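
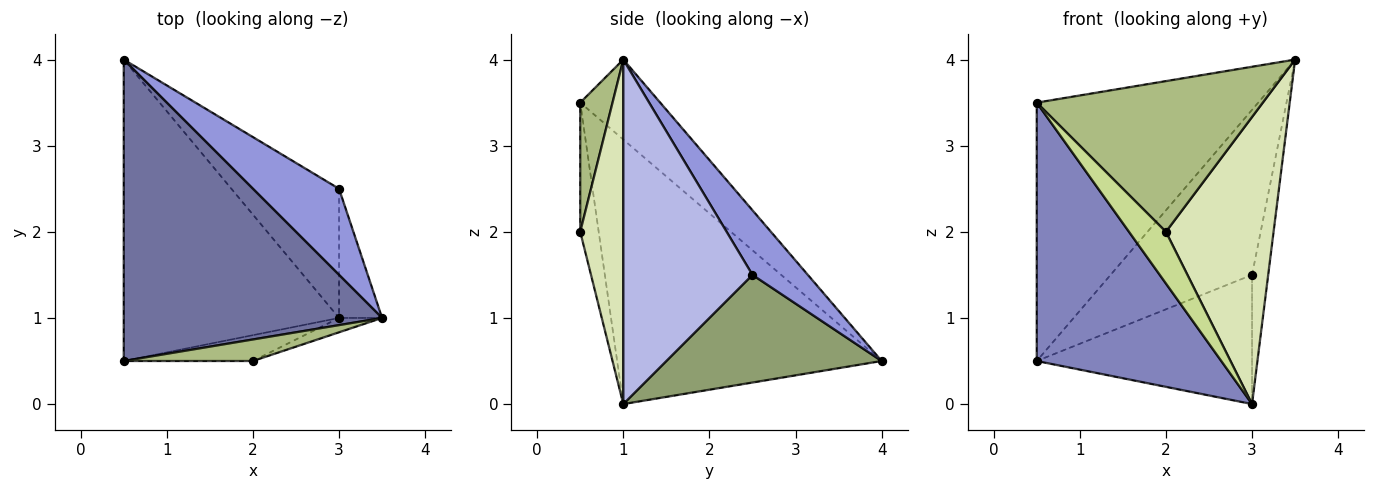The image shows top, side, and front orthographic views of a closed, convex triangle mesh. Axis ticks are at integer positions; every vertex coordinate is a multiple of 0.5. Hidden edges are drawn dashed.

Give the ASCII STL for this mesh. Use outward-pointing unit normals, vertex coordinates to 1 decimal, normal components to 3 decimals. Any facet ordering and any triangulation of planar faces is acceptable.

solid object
 facet normal -0.229 0.634 0.739
  outer loop
   vertex 0.5 4.0 0.5
   vertex 0.5 0.5 3.5
   vertex 3.5 1.0 4.0
  endloop
 endfacet
 facet normal -0.682 -0.476 -0.555
  outer loop
   vertex 3.0 1.0 0.0
   vertex 0.5 0.5 3.5
   vertex 0.5 4.0 0.5
  endloop
 endfacet
 facet normal 0.328 0.838 0.437
  outer loop
   vertex 3.0 2.5 1.5
   vertex 0.5 4.0 0.5
   vertex 3.5 1.0 4.0
  endloop
 endfacet
 facet normal 0.985 0.123 -0.123
  outer loop
   vertex 3.0 2.5 1.5
   vertex 3.5 1.0 4.0
   vertex 3.0 1.0 0.0
  endloop
 endfacet
 facet normal 0.577 0.577 -0.577
  outer loop
   vertex 3.0 2.5 1.5
   vertex 3.0 1.0 0.0
   vertex 0.5 4.0 0.5
  endloop
 endfacet
 facet normal 0.140 -0.980 0.140
  outer loop
   vertex 2.0 0.5 2.0
   vertex 3.5 1.0 4.0
   vertex 0.5 0.5 3.5
  endloop
 endfacet
 facet normal -0.408 -0.816 -0.408
  outer loop
   vertex 2.0 0.5 2.0
   vertex 0.5 0.5 3.5
   vertex 3.0 1.0 0.0
  endloop
 endfacet
 facet normal 0.371 -0.927 -0.046
  outer loop
   vertex 2.0 0.5 2.0
   vertex 3.0 1.0 0.0
   vertex 3.5 1.0 4.0
  endloop
 endfacet
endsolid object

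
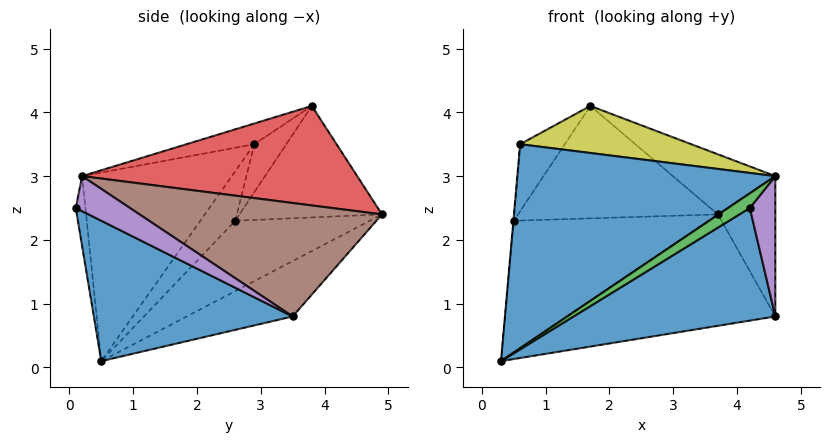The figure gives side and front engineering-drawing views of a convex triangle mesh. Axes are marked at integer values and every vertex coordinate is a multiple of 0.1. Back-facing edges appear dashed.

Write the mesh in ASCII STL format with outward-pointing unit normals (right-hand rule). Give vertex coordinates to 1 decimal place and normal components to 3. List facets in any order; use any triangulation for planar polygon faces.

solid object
 facet normal 0.436 -0.443 -0.783
  outer loop
   vertex 4.2 0.1 2.5
   vertex 0.3 0.5 0.1
   vertex 4.6 3.5 0.8
  endloop
 endfacet
 facet normal -0.315 0.619 -0.719
  outer loop
   vertex 3.7 4.9 2.4
   vertex 4.6 3.5 0.8
   vertex 0.3 0.5 0.1
  endloop
 endfacet
 facet normal -0.362 -0.815 0.453
  outer loop
   vertex 4.6 0.2 3.0
   vertex 0.3 0.5 0.1
   vertex 4.2 0.1 2.5
  endloop
 endfacet
 facet normal 0.564 0.210 0.799
  outer loop
   vertex 4.6 0.2 3.0
   vertex 3.7 4.9 2.4
   vertex 1.7 3.8 4.1
  endloop
 endfacet
 facet normal 0.763 -0.359 -0.538
  outer loop
   vertex 4.6 0.2 3.0
   vertex 4.2 0.1 2.5
   vertex 4.6 3.5 0.8
  endloop
 endfacet
 facet normal 0.920 0.218 0.327
  outer loop
   vertex 4.6 0.2 3.0
   vertex 4.6 3.5 0.8
   vertex 3.7 4.9 2.4
  endloop
 endfacet
 facet normal -0.458 0.663 -0.592
  outer loop
   vertex 0.5 2.6 2.3
   vertex 3.7 4.9 2.4
   vertex 0.3 0.5 0.1
  endloop
 endfacet
 facet normal -0.573 0.805 -0.154
  outer loop
   vertex 0.5 2.6 2.3
   vertex 1.7 3.8 4.1
   vertex 3.7 4.9 2.4
  endloop
 endfacet
 facet normal -0.160 -0.404 0.900
  outer loop
   vertex 0.6 2.9 3.5
   vertex 4.6 0.2 3.0
   vertex 1.7 3.8 4.1
  endloop
 endfacet
 facet normal -0.574 0.804 -0.153
  outer loop
   vertex 0.6 2.9 3.5
   vertex 1.7 3.8 4.1
   vertex 0.5 2.6 2.3
  endloop
 endfacet
 facet normal -0.420 -0.724 0.548
  outer loop
   vertex 0.6 2.9 3.5
   vertex 0.3 0.5 0.1
   vertex 4.6 0.2 3.0
  endloop
 endfacet
 facet normal -0.997 0.011 0.080
  outer loop
   vertex 0.6 2.9 3.5
   vertex 0.5 2.6 2.3
   vertex 0.3 0.5 0.1
  endloop
 endfacet
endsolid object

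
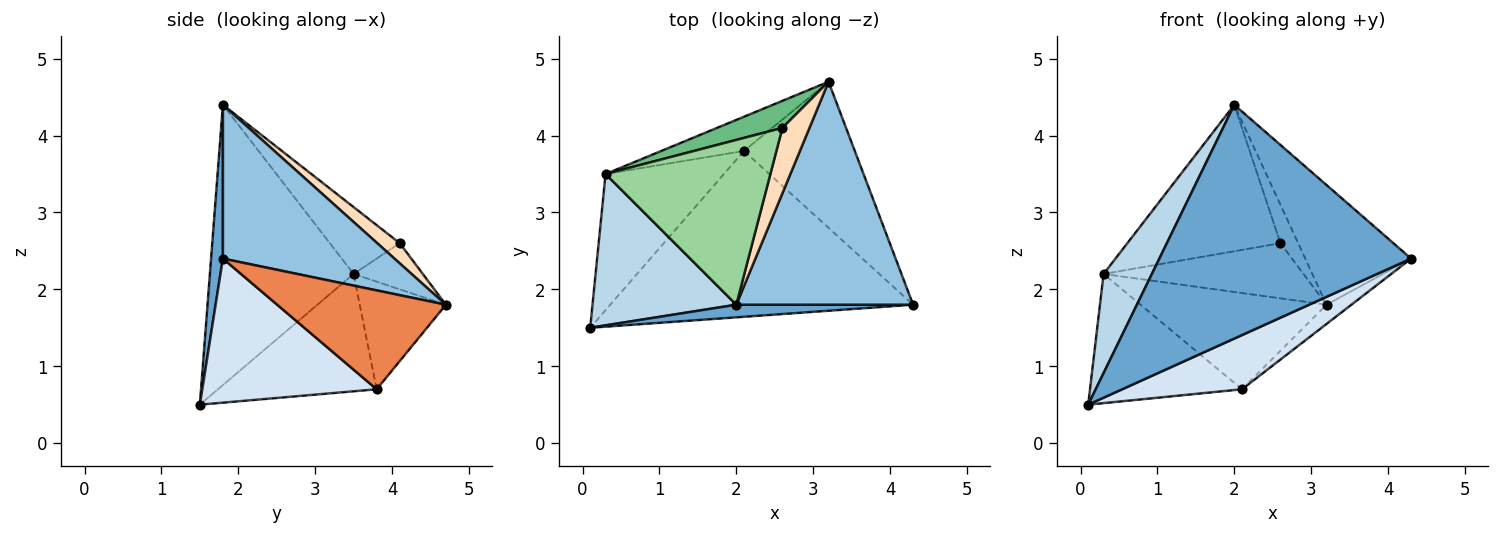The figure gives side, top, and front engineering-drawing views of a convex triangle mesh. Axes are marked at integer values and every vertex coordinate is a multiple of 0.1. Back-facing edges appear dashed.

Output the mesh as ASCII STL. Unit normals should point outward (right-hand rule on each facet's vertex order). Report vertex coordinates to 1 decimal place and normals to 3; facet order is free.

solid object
 facet normal 0.047 -0.997 0.054
  outer loop
   vertex 2.0 1.8 4.4
   vertex 0.1 1.5 0.5
   vertex 4.3 1.8 2.4
  endloop
 endfacet
 facet normal 0.608 0.375 0.699
  outer loop
   vertex 2.0 1.8 4.4
   vertex 4.3 1.8 2.4
   vertex 3.2 4.7 1.8
  endloop
 endfacet
 facet normal -0.852 -0.286 0.437
  outer loop
   vertex 0.3 3.5 2.2
   vertex 0.1 1.5 0.5
   vertex 2.0 1.8 4.4
  endloop
 endfacet
 facet normal 0.412 -0.283 -0.866
  outer loop
   vertex 2.1 3.8 0.7
   vertex 4.3 1.8 2.4
   vertex 0.1 1.5 0.5
  endloop
 endfacet
 facet normal 0.663 0.098 -0.743
  outer loop
   vertex 2.1 3.8 0.7
   vertex 3.2 4.7 1.8
   vertex 4.3 1.8 2.4
  endloop
 endfacet
 facet normal -0.584 0.559 -0.589
  outer loop
   vertex 2.1 3.8 0.7
   vertex 0.1 1.5 0.5
   vertex 0.3 3.5 2.2
  endloop
 endfacet
 facet normal -0.400 0.864 -0.307
  outer loop
   vertex 2.1 3.8 0.7
   vertex 0.3 3.5 2.2
   vertex 3.2 4.7 1.8
  endloop
 endfacet
 facet normal 0.540 0.427 0.725
  outer loop
   vertex 2.6 4.1 2.6
   vertex 2.0 1.8 4.4
   vertex 3.2 4.7 1.8
  endloop
 endfacet
 facet normal -0.297 0.857 0.420
  outer loop
   vertex 2.6 4.1 2.6
   vertex 3.2 4.7 1.8
   vertex 0.3 3.5 2.2
  endloop
 endfacet
 facet normal -0.290 0.636 0.715
  outer loop
   vertex 2.6 4.1 2.6
   vertex 0.3 3.5 2.2
   vertex 2.0 1.8 4.4
  endloop
 endfacet
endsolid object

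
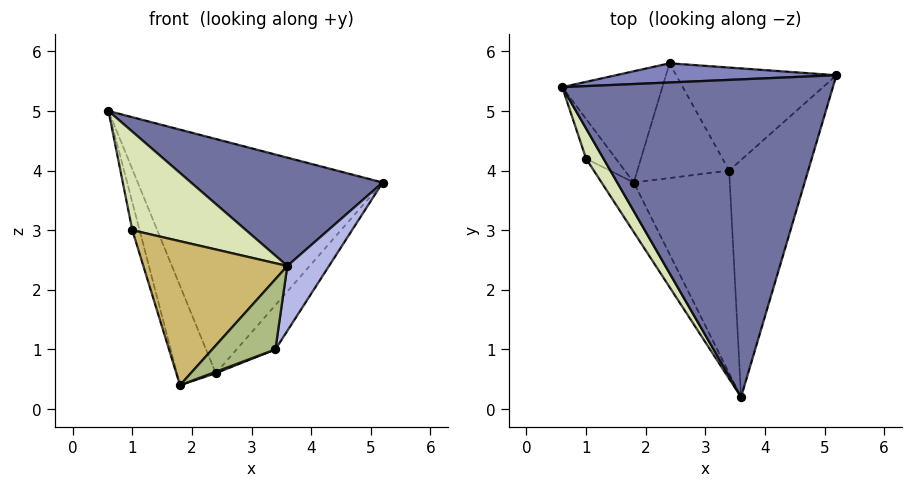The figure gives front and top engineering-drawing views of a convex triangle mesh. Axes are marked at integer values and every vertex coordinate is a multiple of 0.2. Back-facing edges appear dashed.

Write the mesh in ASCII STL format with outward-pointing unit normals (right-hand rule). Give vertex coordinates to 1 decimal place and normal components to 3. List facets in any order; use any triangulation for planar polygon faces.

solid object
 facet normal 0.252 -0.312 0.916
  outer loop
   vertex 3.6 0.2 2.4
   vertex 5.2 5.6 3.8
   vertex 0.6 5.4 5.0
  endloop
 endfacet
 facet normal -0.022 0.996 0.082
  outer loop
   vertex 2.4 5.8 0.6
   vertex 0.6 5.4 5.0
   vertex 5.2 5.6 3.8
  endloop
 endfacet
 facet normal -0.892 0.301 -0.337
  outer loop
   vertex 1.8 3.8 0.4
   vertex 0.6 5.4 5.0
   vertex 2.4 5.8 0.6
  endloop
 endfacet
 facet normal 0.866 -0.132 -0.482
  outer loop
   vertex 3.4 4.0 1.0
   vertex 5.2 5.6 3.8
   vertex 3.6 0.2 2.4
  endloop
 endfacet
 facet normal 0.733 0.268 -0.625
  outer loop
   vertex 3.4 4.0 1.0
   vertex 2.4 5.8 0.6
   vertex 5.2 5.6 3.8
  endloop
 endfacet
 facet normal 0.368 -0.304 -0.879
  outer loop
   vertex 3.4 4.0 1.0
   vertex 3.6 0.2 2.4
   vertex 1.8 3.8 0.4
  endloop
 endfacet
 facet normal 0.352 -0.012 -0.936
  outer loop
   vertex 3.4 4.0 1.0
   vertex 1.8 3.8 0.4
   vertex 2.4 5.8 0.6
  endloop
 endfacet
 facet normal -0.814 -0.555 0.170
  outer loop
   vertex 1.0 4.2 3.0
   vertex 3.6 0.2 2.4
   vertex 0.6 5.4 5.0
  endloop
 endfacet
 facet normal -0.922 0.222 -0.318
  outer loop
   vertex 1.0 4.2 3.0
   vertex 0.6 5.4 5.0
   vertex 1.8 3.8 0.4
  endloop
 endfacet
 facet normal -0.837 -0.517 -0.178
  outer loop
   vertex 1.0 4.2 3.0
   vertex 1.8 3.8 0.4
   vertex 3.6 0.2 2.4
  endloop
 endfacet
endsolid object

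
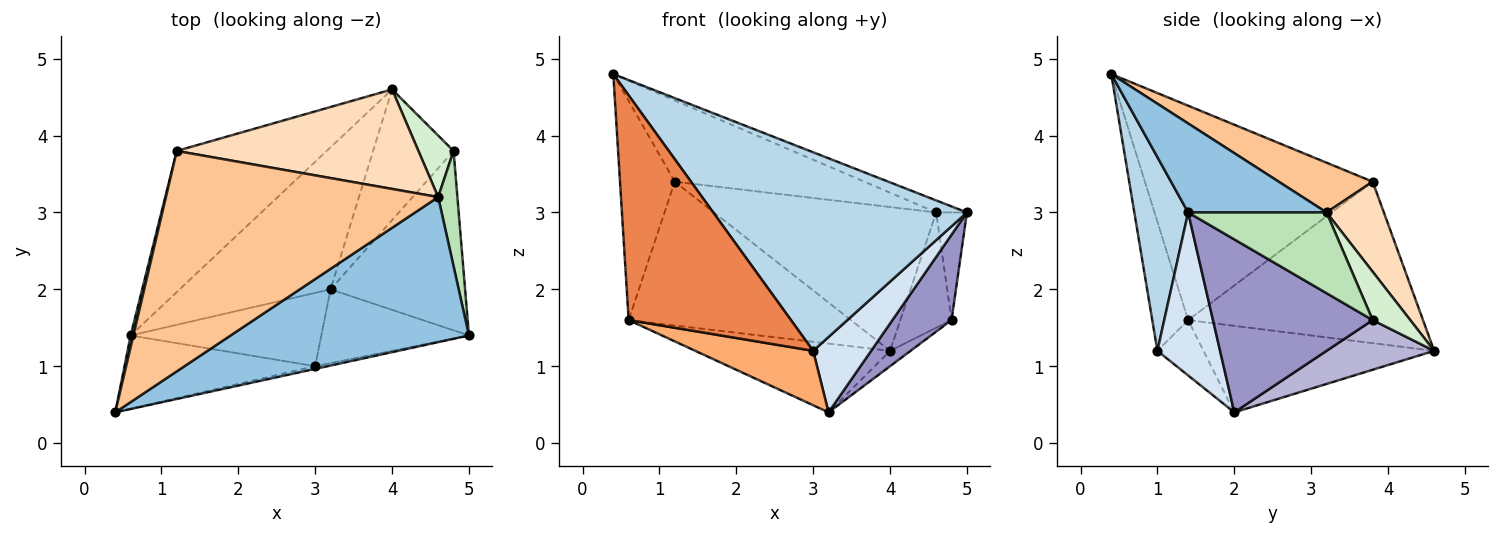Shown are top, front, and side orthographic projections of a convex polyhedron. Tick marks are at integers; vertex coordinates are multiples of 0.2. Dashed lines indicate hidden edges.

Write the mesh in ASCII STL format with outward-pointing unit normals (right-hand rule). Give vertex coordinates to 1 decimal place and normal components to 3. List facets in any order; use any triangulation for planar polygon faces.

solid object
 facet normal -0.459 0.387 -0.800
  outer loop
   vertex 0.6 1.4 1.6
   vertex 4.0 4.6 1.2
   vertex 3.2 2.0 0.4
  endloop
 endfacet
 facet normal 0.349 0.077 0.934
  outer loop
   vertex 4.6 3.2 3.0
   vertex 0.4 0.4 4.8
   vertex 5.0 1.4 3.0
  endloop
 endfacet
 facet normal 0.207 -0.978 -0.013
  outer loop
   vertex 3.0 1.0 1.2
   vertex 5.0 1.4 3.0
   vertex 0.4 0.4 4.8
  endloop
 endfacet
 facet normal 0.611 -0.565 -0.554
  outer loop
   vertex 3.0 1.0 1.2
   vertex 3.2 2.0 0.4
   vertex 5.0 1.4 3.0
  endloop
 endfacet
 facet normal -0.206 -0.930 -0.304
  outer loop
   vertex 3.0 1.0 1.2
   vertex 0.4 0.4 4.8
   vertex 0.6 1.4 1.6
  endloop
 endfacet
 facet normal -0.227 -0.580 -0.782
  outer loop
   vertex 3.0 1.0 1.2
   vertex 0.6 1.4 1.6
   vertex 3.2 2.0 0.4
  endloop
 endfacet
 facet normal 0.169 0.341 0.925
  outer loop
   vertex 1.2 3.8 3.4
   vertex 0.4 0.4 4.8
   vertex 4.6 3.2 3.0
  endloop
 endfacet
 facet normal 0.207 0.804 0.557
  outer loop
   vertex 1.2 3.8 3.4
   vertex 4.6 3.2 3.0
   vertex 4.0 4.6 1.2
  endloop
 endfacet
 facet normal -0.972 0.234 0.012
  outer loop
   vertex 1.2 3.8 3.4
   vertex 0.6 1.4 1.6
   vertex 0.4 0.4 4.8
  endloop
 endfacet
 facet normal -0.602 0.570 -0.559
  outer loop
   vertex 1.2 3.8 3.4
   vertex 4.0 4.6 1.2
   vertex 0.6 1.4 1.6
  endloop
 endfacet
 facet normal 0.951 0.211 0.226
  outer loop
   vertex 4.8 3.8 1.6
   vertex 4.6 3.2 3.0
   vertex 5.0 1.4 3.0
  endloop
 endfacet
 facet normal 0.543 0.741 0.395
  outer loop
   vertex 4.8 3.8 1.6
   vertex 4.0 4.6 1.2
   vertex 4.6 3.2 3.0
  endloop
 endfacet
 facet normal 0.758 -0.281 -0.589
  outer loop
   vertex 4.8 3.8 1.6
   vertex 5.0 1.4 3.0
   vertex 3.2 2.0 0.4
  endloop
 endfacet
 facet normal 0.523 0.100 -0.847
  outer loop
   vertex 4.8 3.8 1.6
   vertex 3.2 2.0 0.4
   vertex 4.0 4.6 1.2
  endloop
 endfacet
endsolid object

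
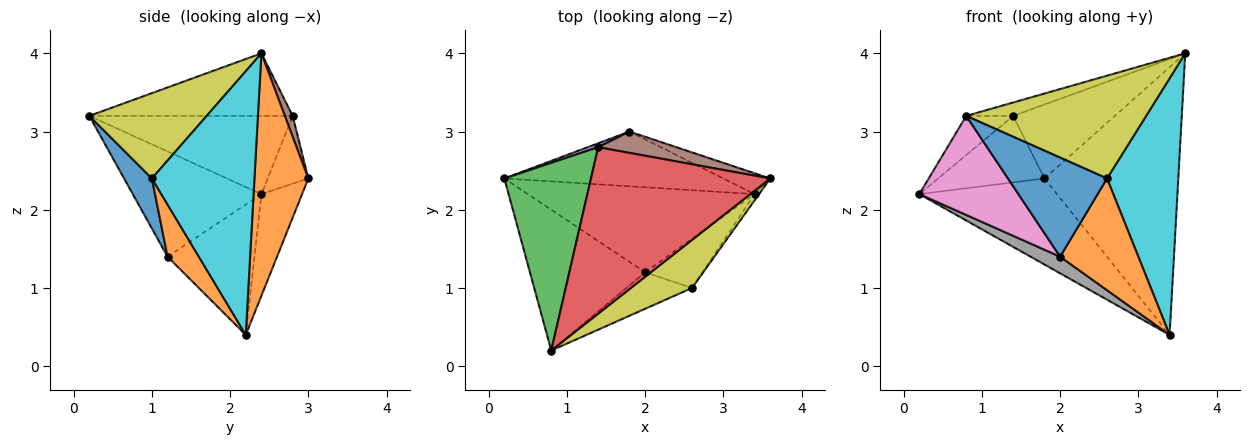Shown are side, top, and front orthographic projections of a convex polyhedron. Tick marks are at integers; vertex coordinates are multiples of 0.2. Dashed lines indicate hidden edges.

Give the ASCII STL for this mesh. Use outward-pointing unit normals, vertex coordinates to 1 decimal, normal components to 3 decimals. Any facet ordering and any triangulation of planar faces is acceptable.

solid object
 facet normal -0.242 0.819 -0.521
  outer loop
   vertex 1.8 3.0 2.4
   vertex 3.4 2.2 0.4
   vertex 0.2 2.4 2.2
  endloop
 endfacet
 facet normal 0.372 0.925 -0.072
  outer loop
   vertex 1.8 3.0 2.4
   vertex 3.6 2.4 4.0
   vertex 3.4 2.2 0.4
  endloop
 endfacet
 facet normal -0.662 0.153 0.734
  outer loop
   vertex 1.4 2.8 3.2
   vertex 0.2 2.4 2.2
   vertex 0.8 0.2 3.2
  endloop
 endfacet
 facet normal -0.329 0.076 0.941
  outer loop
   vertex 1.4 2.8 3.2
   vertex 0.8 0.2 3.2
   vertex 3.6 2.4 4.0
  endloop
 endfacet
 facet normal -0.357 0.933 0.055
  outer loop
   vertex 1.4 2.8 3.2
   vertex 1.8 3.0 2.4
   vertex 0.2 2.4 2.2
  endloop
 endfacet
 facet normal 0.074 0.958 0.276
  outer loop
   vertex 1.4 2.8 3.2
   vertex 3.6 2.4 4.0
   vertex 1.8 3.0 2.4
  endloop
 endfacet
 facet normal -0.599 -0.461 -0.655
  outer loop
   vertex 2.0 1.2 1.4
   vertex 0.8 0.2 3.2
   vertex 0.2 2.4 2.2
  endloop
 endfacet
 facet normal -0.491 -0.167 -0.855
  outer loop
   vertex 2.0 1.2 1.4
   vertex 0.2 2.4 2.2
   vertex 3.4 2.2 0.4
  endloop
 endfacet
 facet normal 0.509 -0.780 0.365
  outer loop
   vertex 2.6 1.0 2.4
   vertex 3.6 2.4 4.0
   vertex 0.8 0.2 3.2
  endloop
 endfacet
 facet normal 0.821 -0.571 -0.014
  outer loop
   vertex 2.6 1.0 2.4
   vertex 3.4 2.2 0.4
   vertex 3.6 2.4 4.0
  endloop
 endfacet
 facet normal 0.255 -0.907 -0.334
  outer loop
   vertex 2.6 1.0 2.4
   vertex 0.8 0.2 3.2
   vertex 2.0 1.2 1.4
  endloop
 endfacet
 facet normal 0.344 -0.860 -0.378
  outer loop
   vertex 2.6 1.0 2.4
   vertex 2.0 1.2 1.4
   vertex 3.4 2.2 0.4
  endloop
 endfacet
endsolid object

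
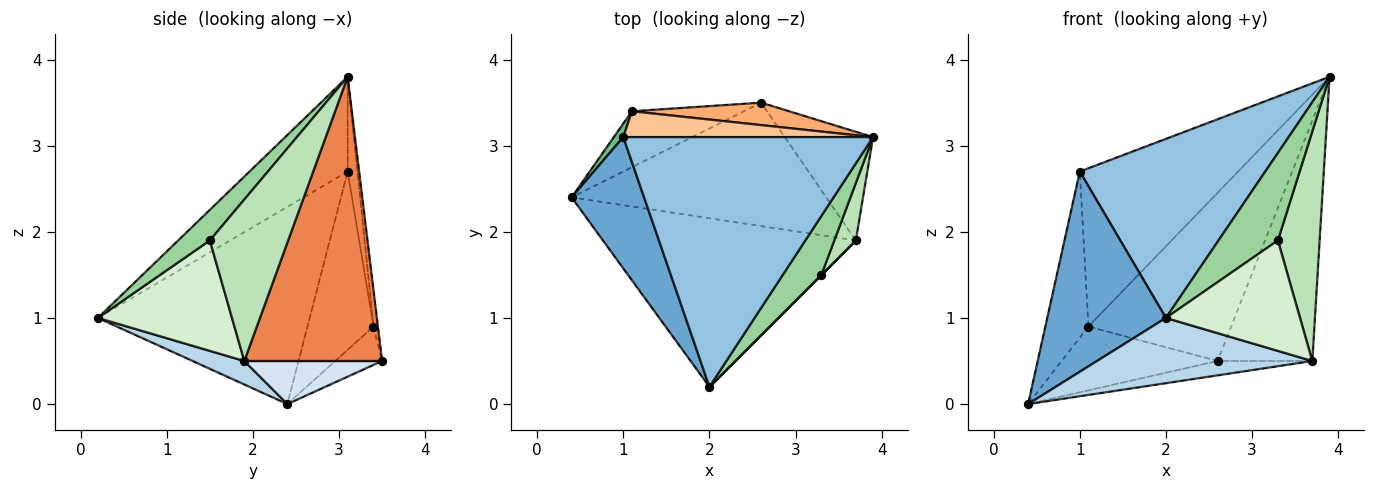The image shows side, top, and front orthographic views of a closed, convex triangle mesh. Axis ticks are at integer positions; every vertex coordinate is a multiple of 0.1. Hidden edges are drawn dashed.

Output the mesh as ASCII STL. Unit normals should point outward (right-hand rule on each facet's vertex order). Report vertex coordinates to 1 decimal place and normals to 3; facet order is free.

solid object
 facet normal -0.831 -0.465 0.305
  outer loop
   vertex 1.0 3.1 2.7
   vertex 0.4 2.4 0.0
   vertex 2.0 0.2 1.0
  endloop
 endfacet
 facet normal -0.295 -0.557 0.777
  outer loop
   vertex 1.0 3.1 2.7
   vertex 2.0 0.2 1.0
   vertex 3.9 3.1 3.8
  endloop
 endfacet
 facet normal 0.086 -0.360 -0.929
  outer loop
   vertex 3.7 1.9 0.5
   vertex 2.0 0.2 1.0
   vertex 0.4 2.4 0.0
  endloop
 endfacet
 facet normal 0.166 0.114 -0.980
  outer loop
   vertex 3.7 1.9 0.5
   vertex 0.4 2.4 0.0
   vertex 2.6 3.5 0.5
  endloop
 endfacet
 facet normal 0.798 0.549 -0.248
  outer loop
   vertex 3.7 1.9 0.5
   vertex 2.6 3.5 0.5
   vertex 3.9 3.1 3.8
  endloop
 endfacet
 facet normal -0.031 0.991 0.132
  outer loop
   vertex 1.1 3.4 0.9
   vertex 3.9 3.1 3.8
   vertex 2.6 3.5 0.5
  endloop
 endfacet
 facet normal -0.061 0.985 0.161
  outer loop
   vertex 1.1 3.4 0.9
   vertex 1.0 3.1 2.7
   vertex 3.9 3.1 3.8
  endloop
 endfacet
 facet normal -0.220 0.733 -0.643
  outer loop
   vertex 1.1 3.4 0.9
   vertex 2.6 3.5 0.5
   vertex 0.4 2.4 0.0
  endloop
 endfacet
 facet normal -0.837 0.546 0.044
  outer loop
   vertex 1.1 3.4 0.9
   vertex 0.4 2.4 0.0
   vertex 1.0 3.1 2.7
  endloop
 endfacet
 facet normal 0.405 -0.758 0.511
  outer loop
   vertex 3.3 1.5 1.9
   vertex 3.9 3.1 3.8
   vertex 2.0 0.2 1.0
  endloop
 endfacet
 facet normal 0.876 -0.467 0.117
  outer loop
   vertex 3.3 1.5 1.9
   vertex 3.7 1.9 0.5
   vertex 3.9 3.1 3.8
  endloop
 endfacet
 facet normal 0.707 -0.707 0.000
  outer loop
   vertex 3.3 1.5 1.9
   vertex 2.0 0.2 1.0
   vertex 3.7 1.9 0.5
  endloop
 endfacet
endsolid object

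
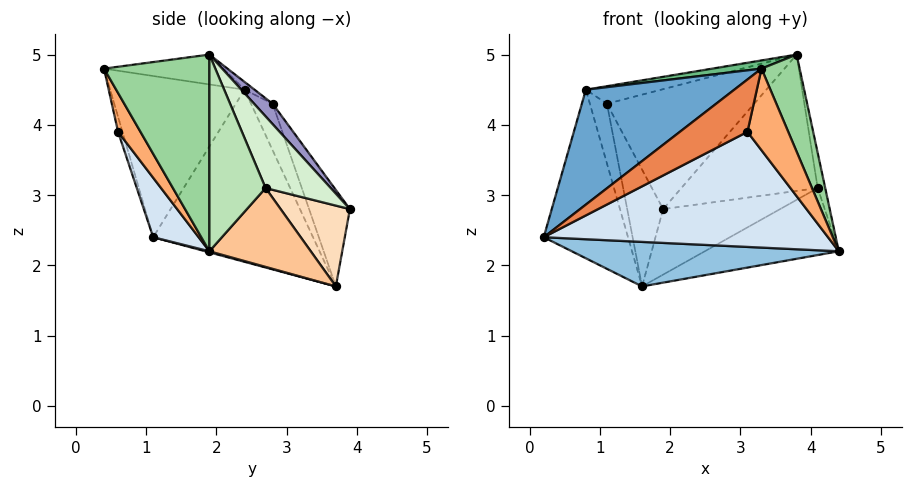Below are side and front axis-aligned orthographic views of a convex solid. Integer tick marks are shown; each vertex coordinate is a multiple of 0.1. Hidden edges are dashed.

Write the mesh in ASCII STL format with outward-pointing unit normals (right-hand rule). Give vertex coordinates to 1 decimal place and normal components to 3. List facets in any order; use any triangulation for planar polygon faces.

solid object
 facet normal -0.563 -0.621 0.545
  outer loop
   vertex 0.8 2.4 4.5
   vertex 0.2 1.1 2.4
   vertex 3.3 0.4 4.8
  endloop
 endfacet
 facet normal 0.004 -0.262 -0.965
  outer loop
   vertex 1.6 3.7 1.7
   vertex 4.4 1.9 2.2
   vertex 0.2 1.1 2.4
  endloop
 endfacet
 facet normal -0.884 0.466 -0.036
  outer loop
   vertex 1.6 3.7 1.7
   vertex 0.2 1.1 2.4
   vertex 0.8 2.4 4.5
  endloop
 endfacet
 facet normal 0.133 -0.834 -0.536
  outer loop
   vertex 3.1 0.6 3.9
   vertex 0.2 1.1 2.4
   vertex 4.4 1.9 2.2
  endloop
 endfacet
 facet normal -0.063 -0.977 -0.203
  outer loop
   vertex 3.1 0.6 3.9
   vertex 3.3 0.4 4.8
   vertex 0.2 1.1 2.4
  endloop
 endfacet
 facet normal 0.461 -0.839 -0.289
  outer loop
   vertex 3.1 0.6 3.9
   vertex 4.4 1.9 2.2
   vertex 3.3 0.4 4.8
  endloop
 endfacet
 facet normal 0.538 0.711 -0.453
  outer loop
   vertex 4.1 2.7 3.1
   vertex 4.4 1.9 2.2
   vertex 1.6 3.7 1.7
  endloop
 endfacet
 facet normal 0.489 0.825 -0.283
  outer loop
   vertex 4.1 2.7 3.1
   vertex 1.6 3.7 1.7
   vertex 1.9 3.9 2.8
  endloop
 endfacet
 facet normal -0.176 -0.072 0.982
  outer loop
   vertex 3.8 1.9 5.0
   vertex 0.8 2.4 4.5
   vertex 3.3 0.4 4.8
  endloop
 endfacet
 facet normal 0.922 -0.334 0.198
  outer loop
   vertex 3.8 1.9 5.0
   vertex 3.3 0.4 4.8
   vertex 4.4 1.9 2.2
  endloop
 endfacet
 facet normal 0.970 0.130 0.208
  outer loop
   vertex 3.8 1.9 5.0
   vertex 4.4 1.9 2.2
   vertex 4.1 2.7 3.1
  endloop
 endfacet
 facet normal 0.393 0.823 0.409
  outer loop
   vertex 3.8 1.9 5.0
   vertex 4.1 2.7 3.1
   vertex 1.9 3.9 2.8
  endloop
 endfacet
 facet normal 0.098 0.777 0.622
  outer loop
   vertex 1.1 2.8 4.3
   vertex 3.8 1.9 5.0
   vertex 1.9 3.9 2.8
  endloop
 endfacet
 facet normal -0.065 0.485 0.872
  outer loop
   vertex 1.1 2.8 4.3
   vertex 0.8 2.4 4.5
   vertex 3.8 1.9 5.0
  endloop
 endfacet
 facet normal -0.748 0.659 0.084
  outer loop
   vertex 1.1 2.8 4.3
   vertex 1.9 3.9 2.8
   vertex 1.6 3.7 1.7
  endloop
 endfacet
 facet normal -0.783 0.619 0.064
  outer loop
   vertex 1.1 2.8 4.3
   vertex 1.6 3.7 1.7
   vertex 0.8 2.4 4.5
  endloop
 endfacet
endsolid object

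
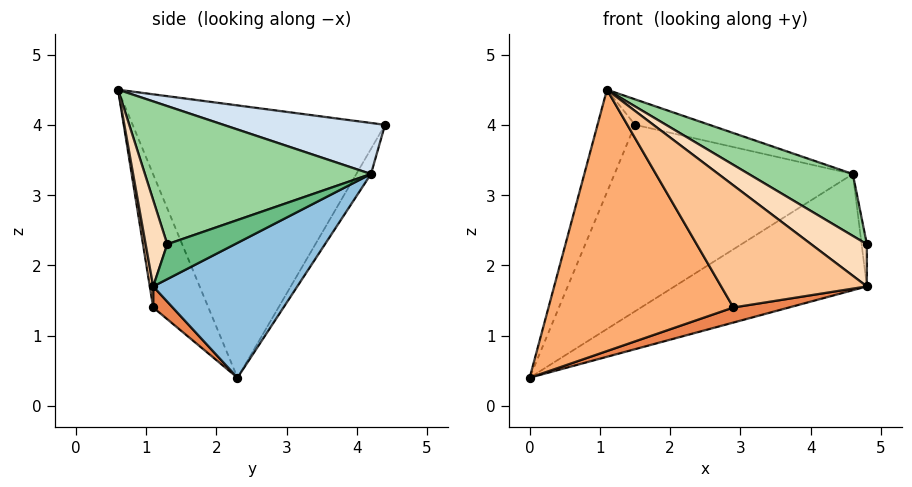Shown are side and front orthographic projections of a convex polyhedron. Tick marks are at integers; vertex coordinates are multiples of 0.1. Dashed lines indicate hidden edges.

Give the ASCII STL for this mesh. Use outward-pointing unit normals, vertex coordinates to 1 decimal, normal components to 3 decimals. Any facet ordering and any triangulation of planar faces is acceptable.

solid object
 facet normal -0.940 0.140 0.310
  outer loop
   vertex 1.1 0.6 4.5
   vertex 1.5 4.4 4.0
   vertex 0.0 2.3 0.4
  endloop
 endfacet
 facet normal 0.336 0.449 -0.828
  outer loop
   vertex 4.6 4.2 3.3
   vertex 4.8 1.1 1.7
   vertex 0.0 2.3 0.4
  endloop
 endfacet
 facet normal -0.054 0.872 -0.486
  outer loop
   vertex 4.6 4.2 3.3
   vertex 0.0 2.3 0.4
   vertex 1.5 4.4 4.0
  endloop
 endfacet
 facet normal 0.225 0.104 0.969
  outer loop
   vertex 4.6 4.2 3.3
   vertex 1.5 4.4 4.0
   vertex 1.1 0.6 4.5
  endloop
 endfacet
 facet normal 0.142 -0.407 -0.902
  outer loop
   vertex 2.9 1.1 1.4
   vertex 0.0 2.3 0.4
   vertex 4.8 1.1 1.7
  endloop
 endfacet
 facet normal -0.272 -0.912 -0.305
  outer loop
   vertex 2.9 1.1 1.4
   vertex 1.1 0.6 4.5
   vertex 0.0 2.3 0.4
  endloop
 endfacet
 facet normal 0.023 -0.989 -0.146
  outer loop
   vertex 2.9 1.1 1.4
   vertex 4.8 1.1 1.7
   vertex 1.1 0.6 4.5
  endloop
 endfacet
 facet normal 0.345 -0.890 0.297
  outer loop
   vertex 4.8 1.3 2.3
   vertex 1.1 0.6 4.5
   vertex 4.8 1.1 1.7
  endloop
 endfacet
 facet normal 0.997 0.078 -0.026
  outer loop
   vertex 4.8 1.3 2.3
   vertex 4.8 1.1 1.7
   vertex 4.6 4.2 3.3
  endloop
 endfacet
 facet normal 0.529 -0.244 0.813
  outer loop
   vertex 4.8 1.3 2.3
   vertex 4.6 4.2 3.3
   vertex 1.1 0.6 4.5
  endloop
 endfacet
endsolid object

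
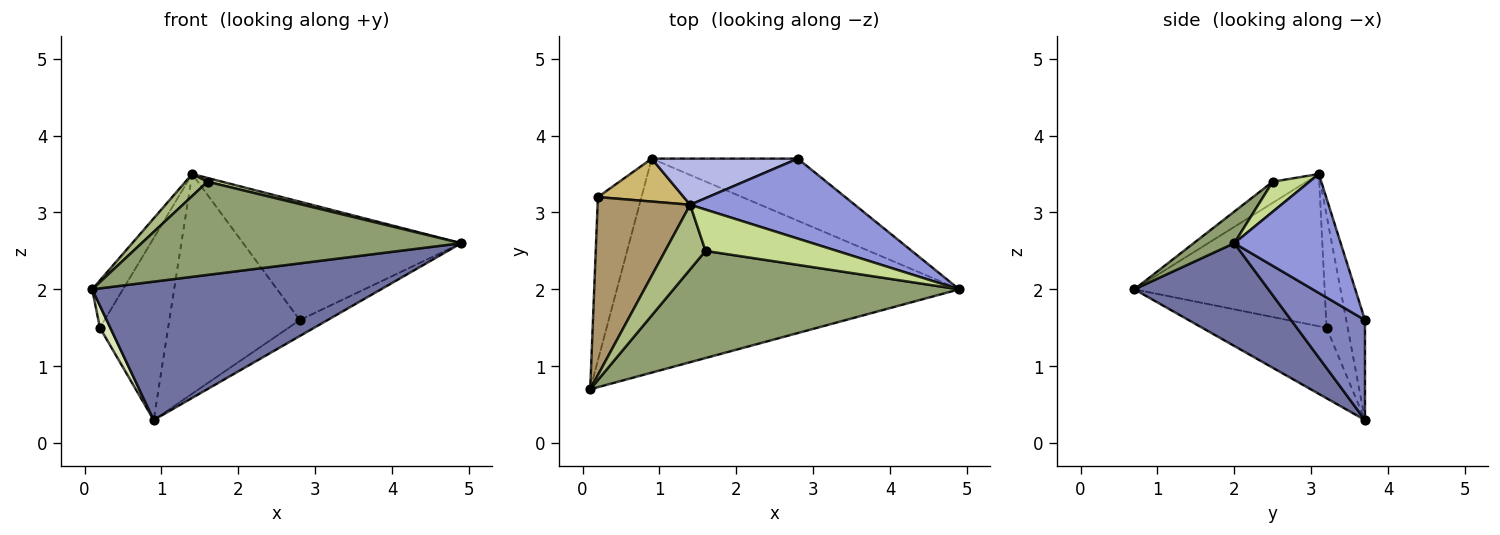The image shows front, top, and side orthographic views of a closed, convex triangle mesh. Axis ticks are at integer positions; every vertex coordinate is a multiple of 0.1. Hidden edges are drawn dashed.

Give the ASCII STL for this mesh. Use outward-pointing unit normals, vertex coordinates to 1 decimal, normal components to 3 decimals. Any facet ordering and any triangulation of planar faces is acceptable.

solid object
 facet normal 0.244 -0.527 -0.814
  outer loop
   vertex 0.9 3.7 0.3
   vertex 4.9 2.0 2.6
   vertex 0.1 0.7 2.0
  endloop
 endfacet
 facet normal 0.552 0.207 -0.807
  outer loop
   vertex 2.8 3.7 1.6
   vertex 4.9 2.0 2.6
   vertex 0.9 3.7 0.3
  endloop
 endfacet
 facet normal 0.375 0.768 0.519
  outer loop
   vertex 2.8 3.7 1.6
   vertex 1.4 3.1 3.5
   vertex 4.9 2.0 2.6
  endloop
 endfacet
 facet normal -0.139 0.969 0.203
  outer loop
   vertex 2.8 3.7 1.6
   vertex 0.9 3.7 0.3
   vertex 1.4 3.1 3.5
  endloop
 endfacet
 facet normal 0.083 -0.654 0.752
  outer loop
   vertex 1.6 2.5 3.4
   vertex 0.1 0.7 2.0
   vertex 4.9 2.0 2.6
  endloop
 endfacet
 facet normal -0.444 -0.289 0.848
  outer loop
   vertex 1.6 2.5 3.4
   vertex 1.4 3.1 3.5
   vertex 0.1 0.7 2.0
  endloop
 endfacet
 facet normal 0.222 -0.088 0.971
  outer loop
   vertex 1.6 2.5 3.4
   vertex 4.9 2.0 2.6
   vertex 1.4 3.1 3.5
  endloop
 endfacet
 facet normal -0.848 -0.071 -0.524
  outer loop
   vertex 0.2 3.2 1.5
   vertex 0.9 3.7 0.3
   vertex 0.1 0.7 2.0
  endloop
 endfacet
 facet normal -0.846 0.137 0.515
  outer loop
   vertex 0.2 3.2 1.5
   vertex 0.1 0.7 2.0
   vertex 1.4 3.1 3.5
  endloop
 endfacet
 facet normal -0.289 0.932 0.220
  outer loop
   vertex 0.2 3.2 1.5
   vertex 1.4 3.1 3.5
   vertex 0.9 3.7 0.3
  endloop
 endfacet
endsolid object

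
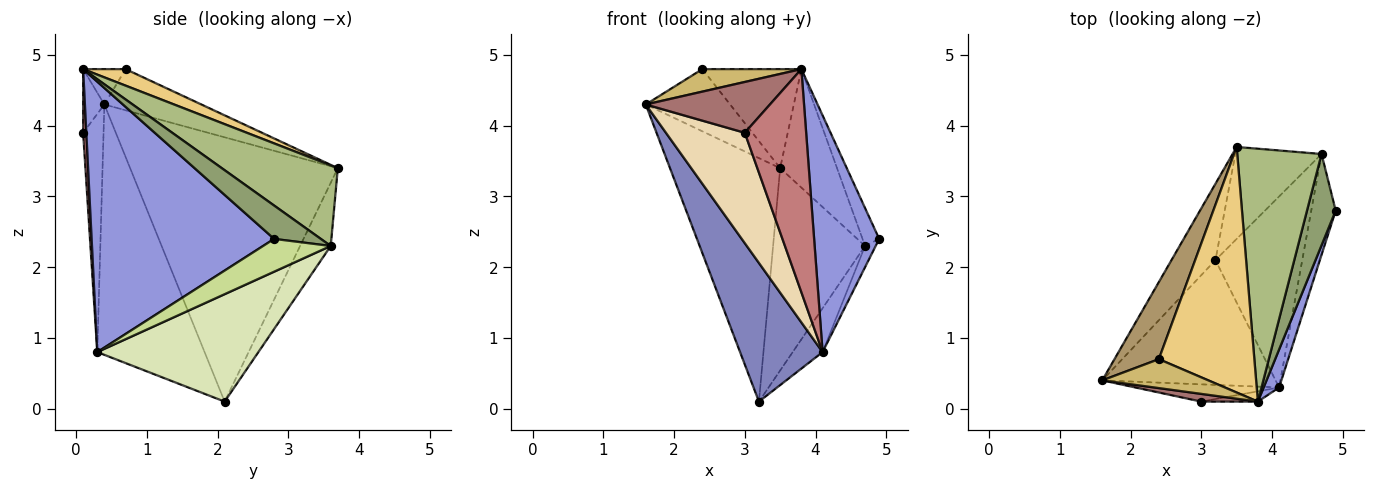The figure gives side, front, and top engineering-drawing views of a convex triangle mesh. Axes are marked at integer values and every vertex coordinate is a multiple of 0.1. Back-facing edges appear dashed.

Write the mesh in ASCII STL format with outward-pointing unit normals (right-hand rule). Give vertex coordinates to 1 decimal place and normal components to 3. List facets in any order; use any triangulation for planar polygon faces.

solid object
 facet normal -0.874 0.464 -0.145
  outer loop
   vertex 3.2 2.1 0.1
   vertex 1.6 0.4 4.3
   vertex 3.5 3.7 3.4
  endloop
 endfacet
 facet normal -0.695 -0.535 -0.481
  outer loop
   vertex 4.1 0.3 0.8
   vertex 1.6 0.4 4.3
   vertex 3.2 2.1 0.1
  endloop
 endfacet
 facet normal 0.941 -0.335 0.054
  outer loop
   vertex 3.8 0.1 4.8
   vertex 4.1 0.3 0.8
   vertex 4.9 2.8 2.4
  endloop
 endfacet
 facet normal -0.290 0.871 -0.396
  outer loop
   vertex 4.7 3.6 2.3
   vertex 3.2 2.1 0.1
   vertex 3.5 3.7 3.4
  endloop
 endfacet
 facet normal 0.732 0.262 0.630
  outer loop
   vertex 4.7 3.6 2.3
   vertex 3.8 0.1 4.8
   vertex 4.9 2.8 2.4
  endloop
 endfacet
 facet normal 0.654 0.321 0.685
  outer loop
   vertex 4.7 3.6 2.3
   vertex 3.5 3.7 3.4
   vertex 3.8 0.1 4.8
  endloop
 endfacet
 facet normal 0.796 0.125 -0.593
  outer loop
   vertex 4.7 3.6 2.3
   vertex 4.9 2.8 2.4
   vertex 4.1 0.3 0.8
  endloop
 endfacet
 facet normal 0.770 0.143 -0.622
  outer loop
   vertex 4.7 3.6 2.3
   vertex 4.1 0.3 0.8
   vertex 3.2 2.1 0.1
  endloop
 endfacet
 facet normal -0.585 0.509 0.631
  outer loop
   vertex 2.4 0.7 4.8
   vertex 3.5 3.7 3.4
   vertex 1.6 0.4 4.3
  endloop
 endfacet
 facet normal -0.254 -0.594 0.763
  outer loop
   vertex 2.4 0.7 4.8
   vertex 1.6 0.4 4.3
   vertex 3.8 0.1 4.8
  endloop
 endfacet
 facet normal 0.158 0.369 0.916
  outer loop
   vertex 2.4 0.7 4.8
   vertex 3.8 0.1 4.8
   vertex 3.5 3.7 3.4
  endloop
 endfacet
 facet normal -0.248 -0.957 -0.150
  outer loop
   vertex 3.0 0.1 3.9
   vertex 1.6 0.4 4.3
   vertex 4.1 0.3 0.8
  endloop
 endfacet
 facet normal -0.167 -0.975 0.148
  outer loop
   vertex 3.0 0.1 3.9
   vertex 3.8 0.1 4.8
   vertex 1.6 0.4 4.3
  endloop
 endfacet
 facet normal 0.052 -0.998 -0.046
  outer loop
   vertex 3.0 0.1 3.9
   vertex 4.1 0.3 0.8
   vertex 3.8 0.1 4.8
  endloop
 endfacet
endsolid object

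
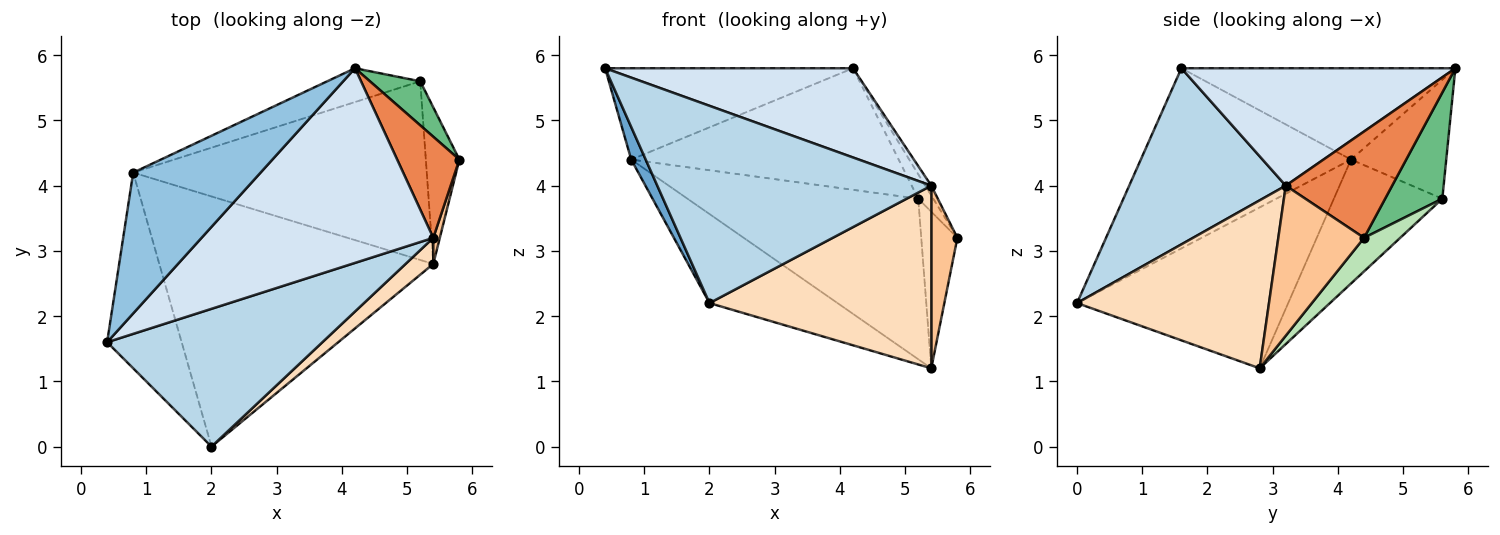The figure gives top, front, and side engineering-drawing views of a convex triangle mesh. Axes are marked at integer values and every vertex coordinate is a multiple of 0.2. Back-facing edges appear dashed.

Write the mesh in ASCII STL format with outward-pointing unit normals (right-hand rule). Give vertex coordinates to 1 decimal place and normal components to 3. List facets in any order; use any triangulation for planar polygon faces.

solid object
 facet normal -0.922 -0.064 -0.382
  outer loop
   vertex 0.8 4.2 4.4
   vertex 2.0 0.0 2.2
   vertex 0.4 1.6 5.8
  endloop
 endfacet
 facet normal -0.515 0.466 0.719
  outer loop
   vertex 0.8 4.2 4.4
   vertex 0.4 1.6 5.8
   vertex 4.2 5.8 5.8
  endloop
 endfacet
 facet normal 0.424 -0.742 0.519
  outer loop
   vertex 5.4 3.2 4.0
   vertex 0.4 1.6 5.8
   vertex 2.0 0.0 2.2
  endloop
 endfacet
 facet normal 0.418 -0.379 0.826
  outer loop
   vertex 5.4 3.2 4.0
   vertex 4.2 5.8 5.8
   vertex 0.4 1.6 5.8
  endloop
 endfacet
 facet normal 0.862 0.049 0.504
  outer loop
   vertex 5.4 3.2 4.0
   vertex 5.8 4.4 3.2
   vertex 4.2 5.8 5.8
  endloop
 endfacet
 facet normal -0.484 0.293 -0.824
  outer loop
   vertex 5.4 2.8 1.2
   vertex 2.0 0.0 2.2
   vertex 0.8 4.2 4.4
  endloop
 endfacet
 facet normal 0.956 -0.291 0.042
  outer loop
   vertex 5.4 2.8 1.2
   vertex 5.8 4.4 3.2
   vertex 5.4 3.2 4.0
  endloop
 endfacet
 facet normal 0.651 -0.752 0.107
  outer loop
   vertex 5.4 2.8 1.2
   vertex 5.4 3.2 4.0
   vertex 2.0 0.0 2.2
  endloop
 endfacet
 facet normal 0.879 0.231 0.416
  outer loop
   vertex 5.2 5.6 3.8
   vertex 4.2 5.8 5.8
   vertex 5.8 4.4 3.2
  endloop
 endfacet
 facet normal -0.325 0.911 -0.253
  outer loop
   vertex 5.2 5.6 3.8
   vertex 0.8 4.2 4.4
   vertex 4.2 5.8 5.8
  endloop
 endfacet
 facet normal 0.577 0.577 -0.577
  outer loop
   vertex 5.2 5.6 3.8
   vertex 5.8 4.4 3.2
   vertex 5.4 2.8 1.2
  endloop
 endfacet
 facet normal -0.300 0.638 -0.710
  outer loop
   vertex 5.2 5.6 3.8
   vertex 5.4 2.8 1.2
   vertex 0.8 4.2 4.4
  endloop
 endfacet
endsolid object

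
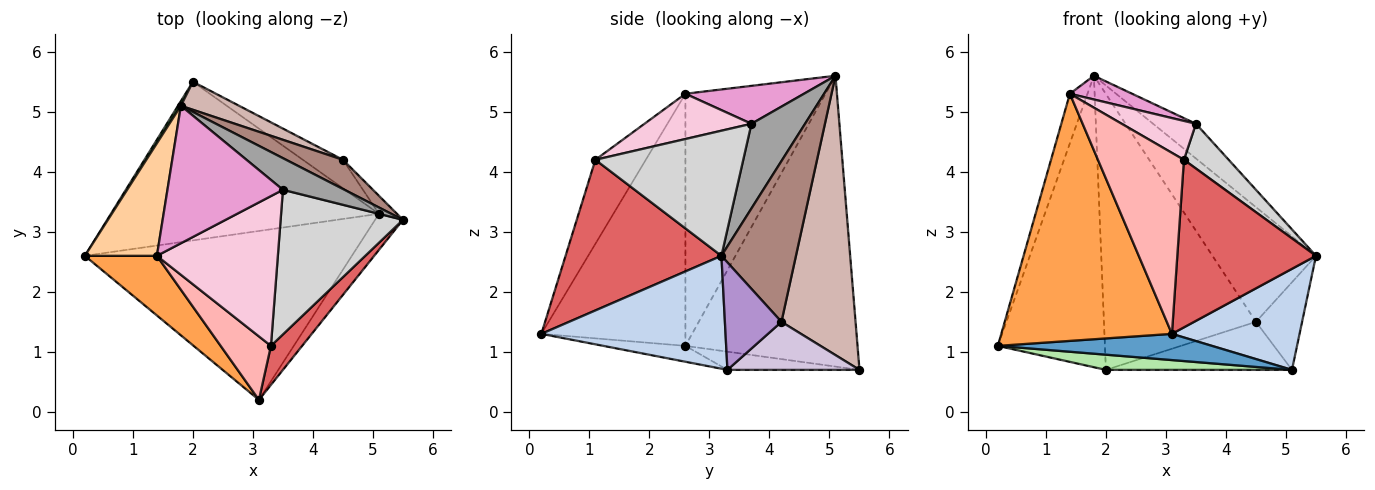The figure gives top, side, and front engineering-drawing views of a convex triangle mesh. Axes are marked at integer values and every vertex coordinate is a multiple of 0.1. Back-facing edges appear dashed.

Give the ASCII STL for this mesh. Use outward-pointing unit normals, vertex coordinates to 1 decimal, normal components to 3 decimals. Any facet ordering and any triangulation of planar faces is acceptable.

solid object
 facet normal -0.059 -0.153 -0.986
  outer loop
   vertex 5.1 3.3 0.7
   vertex 3.1 0.2 1.3
   vertex 0.2 2.6 1.1
  endloop
 endfacet
 facet normal 0.806 -0.558 -0.199
  outer loop
   vertex 5.1 3.3 0.7
   vertex 5.5 3.2 2.6
   vertex 3.1 0.2 1.3
  endloop
 endfacet
 facet normal -0.634 -0.751 0.181
  outer loop
   vertex 1.4 2.6 5.3
   vertex 0.2 2.6 1.1
   vertex 3.1 0.2 1.3
  endloop
 endfacet
 facet normal -0.955 0.120 0.273
  outer loop
   vertex 1.4 2.6 5.3
   vertex 1.8 5.1 5.6
   vertex 0.2 2.6 1.1
  endloop
 endfacet
 facet normal -0.849 0.528 0.008
  outer loop
   vertex 2.0 5.5 0.7
   vertex 0.2 2.6 1.1
   vertex 1.8 5.1 5.6
  endloop
 endfacet
 facet normal -0.067 -0.095 -0.993
  outer loop
   vertex 2.0 5.5 0.7
   vertex 5.1 3.3 0.7
   vertex 0.2 2.6 1.1
  endloop
 endfacet
 facet normal 0.738 -0.657 0.153
  outer loop
   vertex 3.3 1.1 4.2
   vertex 3.1 0.2 1.3
   vertex 5.5 3.2 2.6
  endloop
 endfacet
 facet normal -0.484 -0.826 0.290
  outer loop
   vertex 3.3 1.1 4.2
   vertex 1.4 2.6 5.3
   vertex 3.1 0.2 1.3
  endloop
 endfacet
 facet normal 0.768 0.627 -0.129
  outer loop
   vertex 4.5 4.2 1.5
   vertex 5.5 3.2 2.6
   vertex 5.1 3.3 0.7
  endloop
 endfacet
 facet normal 0.521 0.734 -0.435
  outer loop
   vertex 4.5 4.2 1.5
   vertex 5.1 3.3 0.7
   vertex 2.0 5.5 0.7
  endloop
 endfacet
 facet normal 0.572 0.795 0.202
  outer loop
   vertex 4.5 4.2 1.5
   vertex 1.8 5.1 5.6
   vertex 5.5 3.2 2.6
  endloop
 endfacet
 facet normal 0.436 0.895 0.091
  outer loop
   vertex 4.5 4.2 1.5
   vertex 2.0 5.5 0.7
   vertex 1.8 5.1 5.6
  endloop
 endfacet
 facet normal 0.308 -0.162 0.938
  outer loop
   vertex 3.5 3.7 4.8
   vertex 1.8 5.1 5.6
   vertex 1.4 2.6 5.3
  endloop
 endfacet
 facet normal 0.340 -0.236 0.910
  outer loop
   vertex 3.5 3.7 4.8
   vertex 1.4 2.6 5.3
   vertex 3.3 1.1 4.2
  endloop
 endfacet
 facet normal 0.679 0.542 0.494
  outer loop
   vertex 3.5 3.7 4.8
   vertex 5.5 3.2 2.6
   vertex 1.8 5.1 5.6
  endloop
 endfacet
 facet normal 0.699 -0.211 0.683
  outer loop
   vertex 3.5 3.7 4.8
   vertex 3.3 1.1 4.2
   vertex 5.5 3.2 2.6
  endloop
 endfacet
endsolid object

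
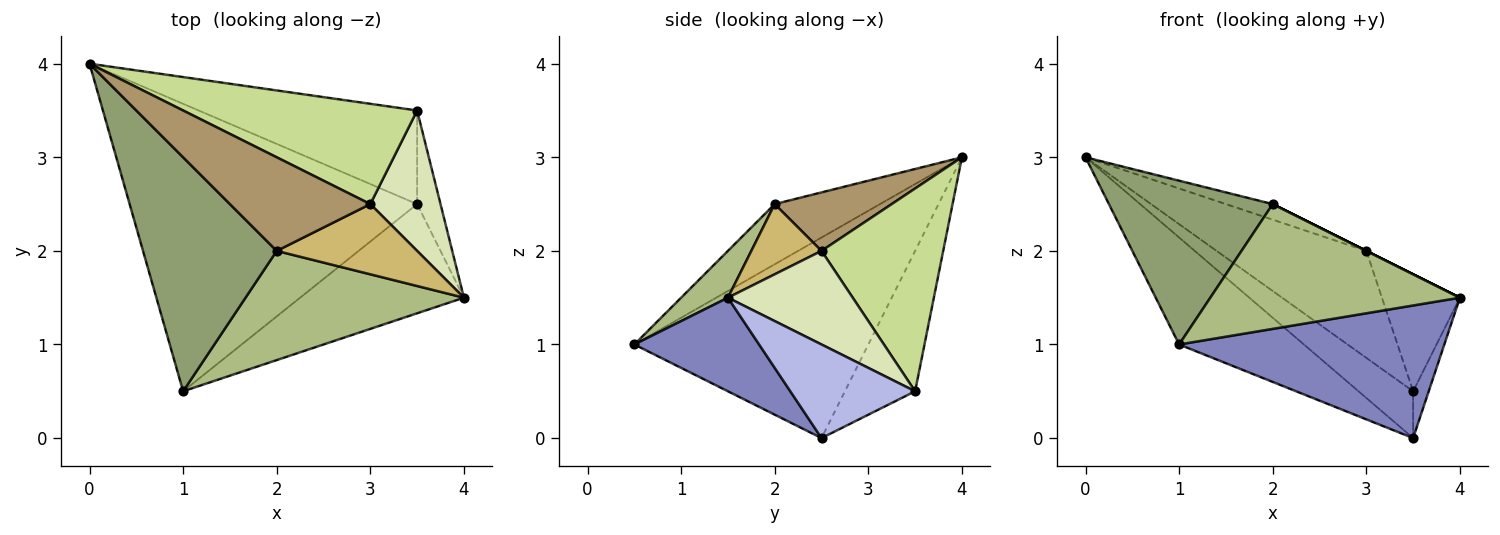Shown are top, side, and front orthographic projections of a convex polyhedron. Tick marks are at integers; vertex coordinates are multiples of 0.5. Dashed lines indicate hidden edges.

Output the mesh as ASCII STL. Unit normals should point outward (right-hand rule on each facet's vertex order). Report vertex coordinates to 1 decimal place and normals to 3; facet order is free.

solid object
 facet normal -0.547 0.292 -0.784
  outer loop
   vertex 3.5 2.5 0.0
   vertex 1.0 0.5 1.0
   vertex 0.0 4.0 3.0
  endloop
 endfacet
 facet normal 0.341 -0.726 -0.598
  outer loop
   vertex 3.5 2.5 0.0
   vertex 4.0 1.5 1.5
   vertex 1.0 0.5 1.0
  endloop
 endfacet
 facet normal -0.498 0.388 -0.775
  outer loop
   vertex 3.5 3.5 0.5
   vertex 3.5 2.5 0.0
   vertex 0.0 4.0 3.0
  endloop
 endfacet
 facet normal 0.963 0.120 -0.241
  outer loop
   vertex 3.5 3.5 0.5
   vertex 4.0 1.5 1.5
   vertex 3.5 2.5 0.0
  endloop
 endfacet
 facet normal -0.346 -0.538 0.769
  outer loop
   vertex 2.0 2.0 2.5
   vertex 0.0 4.0 3.0
   vertex 1.0 0.5 1.0
  endloop
 endfacet
 facet normal 0.140 -0.745 0.652
  outer loop
   vertex 2.0 2.0 2.5
   vertex 1.0 0.5 1.0
   vertex 4.0 1.5 1.5
  endloop
 endfacet
 facet normal 0.510 0.628 0.588
  outer loop
   vertex 3.0 2.5 2.0
   vertex 3.5 3.5 0.5
   vertex 0.0 4.0 3.0
  endloop
 endfacet
 facet normal 0.716 0.447 0.537
  outer loop
   vertex 3.0 2.5 2.0
   vertex 4.0 1.5 1.5
   vertex 3.5 3.5 0.5
  endloop
 endfacet
 facet normal 0.380 0.152 0.912
  outer loop
   vertex 3.0 2.5 2.0
   vertex 0.0 4.0 3.0
   vertex 2.0 2.0 2.5
  endloop
 endfacet
 facet normal 0.447 0.000 0.894
  outer loop
   vertex 3.0 2.5 2.0
   vertex 2.0 2.0 2.5
   vertex 4.0 1.5 1.5
  endloop
 endfacet
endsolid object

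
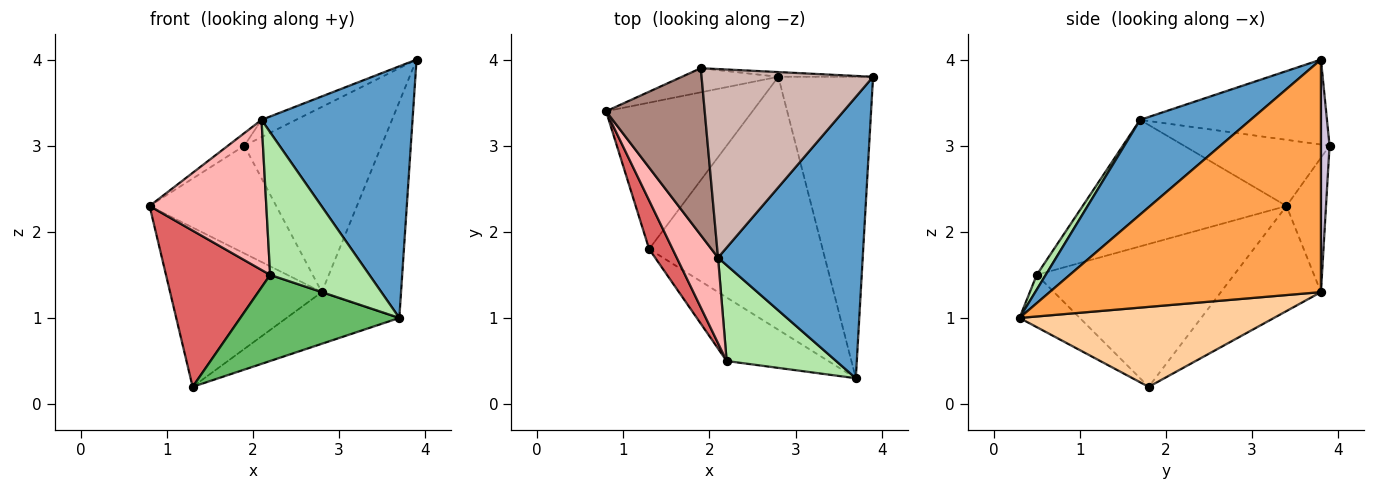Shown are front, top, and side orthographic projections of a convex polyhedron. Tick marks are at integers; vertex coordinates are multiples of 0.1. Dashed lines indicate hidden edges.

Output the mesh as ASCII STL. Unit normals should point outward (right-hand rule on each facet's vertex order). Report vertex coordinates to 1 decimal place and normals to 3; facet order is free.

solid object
 facet normal 0.439 -0.599 0.670
  outer loop
   vertex 2.1 1.7 3.3
   vertex 3.7 0.3 1.0
   vertex 3.9 3.8 4.0
  endloop
 endfacet
 facet normal -0.437 0.662 -0.609
  outer loop
   vertex 2.8 3.8 1.3
   vertex 1.3 1.8 0.2
   vertex 0.8 3.4 2.3
  endloop
 endfacet
 facet normal 0.894 0.261 -0.364
  outer loop
   vertex 2.8 3.8 1.3
   vertex 3.9 3.8 4.0
   vertex 3.7 0.3 1.0
  endloop
 endfacet
 facet normal 0.412 0.182 -0.893
  outer loop
   vertex 2.8 3.8 1.3
   vertex 3.7 0.3 1.0
   vertex 1.3 1.8 0.2
  endloop
 endfacet
 facet normal -0.292 -0.770 -0.568
  outer loop
   vertex 2.2 0.5 1.5
   vertex 1.3 1.8 0.2
   vertex 3.7 0.3 1.0
  endloop
 endfacet
 facet normal 0.075 -0.828 0.556
  outer loop
   vertex 2.2 0.5 1.5
   vertex 3.7 0.3 1.0
   vertex 2.1 1.7 3.3
  endloop
 endfacet
 facet normal -0.875 -0.462 0.144
  outer loop
   vertex 2.2 0.5 1.5
   vertex 0.8 3.4 2.3
   vertex 1.3 1.8 0.2
  endloop
 endfacet
 facet normal -0.835 -0.478 0.272
  outer loop
   vertex 2.2 0.5 1.5
   vertex 2.1 1.7 3.3
   vertex 0.8 3.4 2.3
  endloop
 endfacet
 facet normal -0.291 0.934 -0.209
  outer loop
   vertex 1.9 3.9 3.0
   vertex 2.8 3.8 1.3
   vertex 0.8 3.4 2.3
  endloop
 endfacet
 facet normal 0.063 0.998 -0.026
  outer loop
   vertex 1.9 3.9 3.0
   vertex 3.9 3.8 4.0
   vertex 2.8 3.8 1.3
  endloop
 endfacet
 facet normal -0.556 0.062 0.829
  outer loop
   vertex 1.9 3.9 3.0
   vertex 0.8 3.4 2.3
   vertex 2.1 1.7 3.3
  endloop
 endfacet
 facet normal -0.442 0.082 0.893
  outer loop
   vertex 1.9 3.9 3.0
   vertex 2.1 1.7 3.3
   vertex 3.9 3.8 4.0
  endloop
 endfacet
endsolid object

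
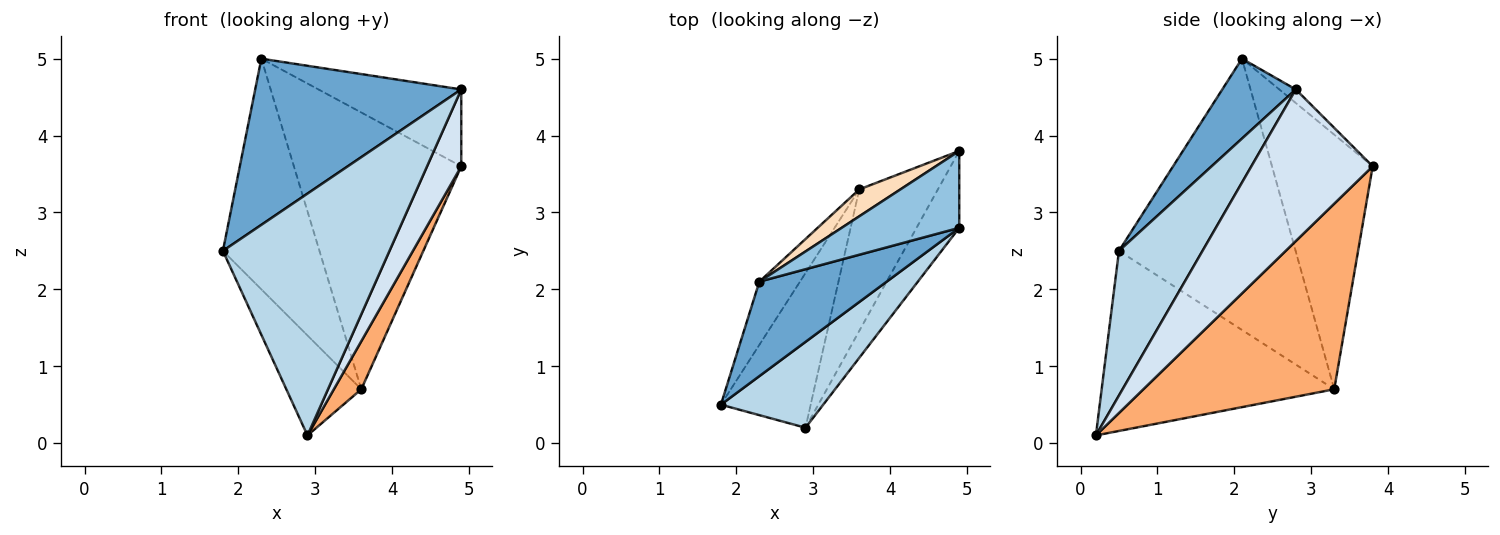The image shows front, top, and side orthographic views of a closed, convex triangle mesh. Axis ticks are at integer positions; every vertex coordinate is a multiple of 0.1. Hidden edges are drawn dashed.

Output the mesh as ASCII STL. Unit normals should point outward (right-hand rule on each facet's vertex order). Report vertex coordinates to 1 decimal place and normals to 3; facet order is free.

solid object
 facet normal 0.296 -0.830 0.472
  outer loop
   vertex 2.3 2.1 5.0
   vertex 1.8 0.5 2.5
   vertex 4.9 2.8 4.6
  endloop
 endfacet
 facet normal -0.081 0.705 0.705
  outer loop
   vertex 4.9 3.8 3.6
   vertex 2.3 2.1 5.0
   vertex 4.9 2.8 4.6
  endloop
 endfacet
 facet normal 0.427 -0.852 0.302
  outer loop
   vertex 2.9 0.2 0.1
   vertex 4.9 2.8 4.6
   vertex 1.8 0.5 2.5
  endloop
 endfacet
 facet normal 0.929 -0.262 -0.262
  outer loop
   vertex 2.9 0.2 0.1
   vertex 4.9 3.8 3.6
   vertex 4.9 2.8 4.6
  endloop
 endfacet
 facet normal -0.860 0.277 -0.429
  outer loop
   vertex 3.6 3.3 0.7
   vertex 2.9 0.2 0.1
   vertex 1.8 0.5 2.5
  endloop
 endfacet
 facet normal 0.913 -0.131 -0.387
  outer loop
   vertex 3.6 3.3 0.7
   vertex 4.9 3.8 3.6
   vertex 2.9 0.2 0.1
  endloop
 endfacet
 facet normal -0.870 0.476 -0.130
  outer loop
   vertex 3.6 3.3 0.7
   vertex 1.8 0.5 2.5
   vertex 2.3 2.1 5.0
  endloop
 endfacet
 facet normal -0.514 0.854 0.083
  outer loop
   vertex 3.6 3.3 0.7
   vertex 2.3 2.1 5.0
   vertex 4.9 3.8 3.6
  endloop
 endfacet
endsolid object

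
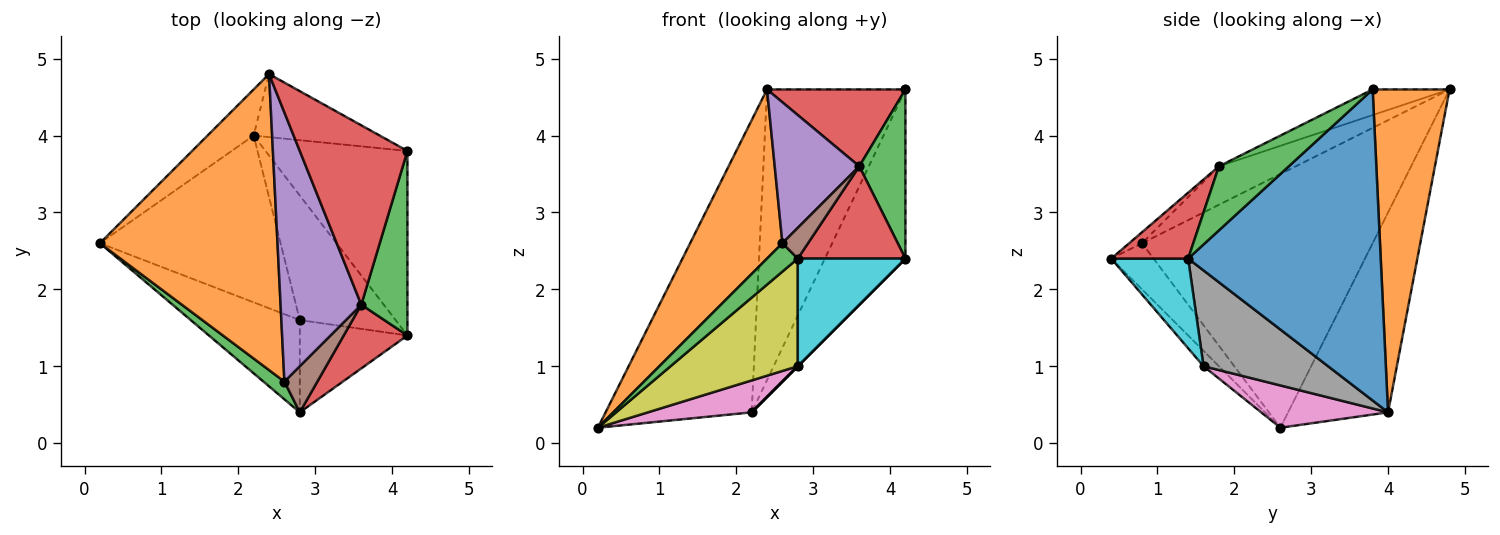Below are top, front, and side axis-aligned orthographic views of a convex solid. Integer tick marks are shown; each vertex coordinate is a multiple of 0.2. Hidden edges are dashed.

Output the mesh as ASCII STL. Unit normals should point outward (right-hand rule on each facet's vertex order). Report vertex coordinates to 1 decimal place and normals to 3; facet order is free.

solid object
 facet normal -0.560 0.818 -0.129
  outer loop
   vertex 2.2 4.0 0.4
   vertex 0.2 2.6 0.2
   vertex 2.4 4.8 4.6
  endloop
 endfacet
 facet normal -0.778 -0.311 0.545
  outer loop
   vertex 2.6 0.8 2.6
   vertex 2.4 4.8 4.6
   vertex 0.2 2.6 0.2
  endloop
 endfacet
 facet normal -0.759 -0.552 0.345
  outer loop
   vertex 2.6 0.8 2.6
   vertex 0.2 2.6 0.2
   vertex 2.8 0.4 2.4
  endloop
 endfacet
 facet normal 0.507 -0.709 0.490
  outer loop
   vertex 3.6 1.8 3.6
   vertex 2.8 0.4 2.4
   vertex 4.2 1.4 2.4
  endloop
 endfacet
 facet normal -0.389 -0.428 0.816
  outer loop
   vertex 3.6 1.8 3.6
   vertex 2.4 4.8 4.6
   vertex 2.6 0.8 2.6
  endloop
 endfacet
 facet normal -0.267 -0.535 0.802
  outer loop
   vertex 3.6 1.8 3.6
   vertex 2.6 0.8 2.6
   vertex 2.8 0.4 2.4
  endloop
 endfacet
 facet normal 0.224 -0.183 -0.957
  outer loop
   vertex 2.8 1.6 1.0
   vertex 0.2 2.6 0.2
   vertex 2.2 4.0 0.4
  endloop
 endfacet
 facet normal 0.707 0.000 -0.707
  outer loop
   vertex 2.8 1.6 1.0
   vertex 2.2 4.0 0.4
   vertex 4.2 1.4 2.4
  endloop
 endfacet
 facet normal -0.091 -0.756 -0.648
  outer loop
   vertex 2.8 1.6 1.0
   vertex 2.8 0.4 2.4
   vertex 0.2 2.6 0.2
  endloop
 endfacet
 facet normal 0.477 -0.667 -0.572
  outer loop
   vertex 2.8 1.6 1.0
   vertex 4.2 1.4 2.4
   vertex 2.8 0.4 2.4
  endloop
 endfacet
 facet normal 0.850 0.356 -0.388
  outer loop
   vertex 4.2 3.8 4.6
   vertex 4.2 1.4 2.4
   vertex 2.2 4.0 0.4
  endloop
 endfacet
 facet normal 0.477 0.859 -0.186
  outer loop
   vertex 4.2 3.8 4.6
   vertex 2.2 4.0 0.4
   vertex 2.4 4.8 4.6
  endloop
 endfacet
 facet normal 0.715 -0.472 0.515
  outer loop
   vertex 4.2 3.8 4.6
   vertex 3.6 1.8 3.6
   vertex 4.2 1.4 2.4
  endloop
 endfacet
 facet normal -0.214 -0.385 0.898
  outer loop
   vertex 4.2 3.8 4.6
   vertex 2.4 4.8 4.6
   vertex 3.6 1.8 3.6
  endloop
 endfacet
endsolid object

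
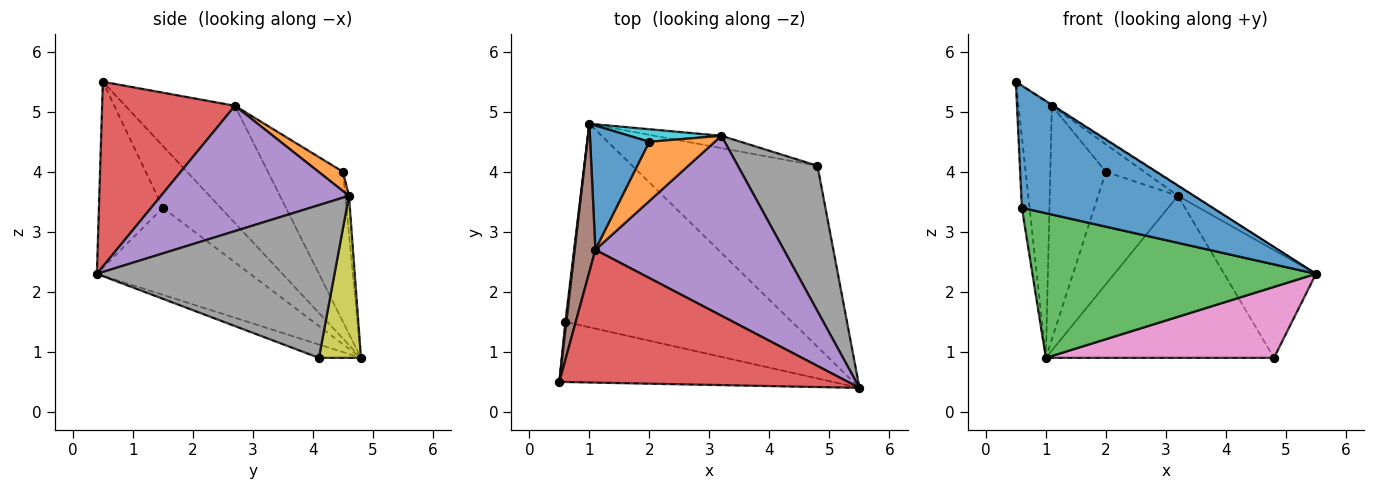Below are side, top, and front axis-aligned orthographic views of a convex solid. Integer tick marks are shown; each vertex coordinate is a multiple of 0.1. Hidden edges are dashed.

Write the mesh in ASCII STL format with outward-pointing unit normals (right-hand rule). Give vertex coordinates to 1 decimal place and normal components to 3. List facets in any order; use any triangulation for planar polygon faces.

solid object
 facet normal -0.288 -0.859 -0.423
  outer loop
   vertex 0.6 1.5 3.4
   vertex 5.5 0.4 2.3
   vertex 0.5 0.5 5.5
  endloop
 endfacet
 facet normal -0.991 0.132 0.016
  outer loop
   vertex 0.6 1.5 3.4
   vertex 0.5 0.5 5.5
   vertex 1.0 4.8 0.9
  endloop
 endfacet
 facet normal -0.299 -0.553 -0.778
  outer loop
   vertex 0.6 1.5 3.4
   vertex 1.0 4.8 0.9
   vertex 5.5 0.4 2.3
  endloop
 endfacet
 facet normal 0.539 0.006 0.842
  outer loop
   vertex 1.1 2.7 5.1
   vertex 0.5 0.5 5.5
   vertex 5.5 0.4 2.3
  endloop
 endfacet
 facet normal 0.553 0.045 0.832
  outer loop
   vertex 1.1 2.7 5.1
   vertex 5.5 0.4 2.3
   vertex 3.2 4.6 3.6
  endloop
 endfacet
 facet normal -0.943 0.287 0.166
  outer loop
   vertex 1.1 2.7 5.1
   vertex 1.0 4.8 0.9
   vertex 0.5 0.5 5.5
  endloop
 endfacet
 facet normal -0.067 -0.364 -0.929
  outer loop
   vertex 4.8 4.1 0.9
   vertex 5.5 0.4 2.3
   vertex 1.0 4.8 0.9
  endloop
 endfacet
 facet normal 0.839 0.324 0.437
  outer loop
   vertex 4.8 4.1 0.9
   vertex 3.2 4.6 3.6
   vertex 5.5 0.4 2.3
  endloop
 endfacet
 facet normal 0.181 0.981 -0.075
  outer loop
   vertex 4.8 4.1 0.9
   vertex 1.0 4.8 0.9
   vertex 3.2 4.6 3.6
  endloop
 endfacet
 facet normal -0.046 0.993 0.111
  outer loop
   vertex 2.0 4.5 4.0
   vertex 3.2 4.6 3.6
   vertex 1.0 4.8 0.9
  endloop
 endfacet
 facet normal -0.766 0.568 0.302
  outer loop
   vertex 2.0 4.5 4.0
   vertex 1.0 4.8 0.9
   vertex 1.1 2.7 5.1
  endloop
 endfacet
 facet normal 0.258 0.406 0.876
  outer loop
   vertex 2.0 4.5 4.0
   vertex 1.1 2.7 5.1
   vertex 3.2 4.6 3.6
  endloop
 endfacet
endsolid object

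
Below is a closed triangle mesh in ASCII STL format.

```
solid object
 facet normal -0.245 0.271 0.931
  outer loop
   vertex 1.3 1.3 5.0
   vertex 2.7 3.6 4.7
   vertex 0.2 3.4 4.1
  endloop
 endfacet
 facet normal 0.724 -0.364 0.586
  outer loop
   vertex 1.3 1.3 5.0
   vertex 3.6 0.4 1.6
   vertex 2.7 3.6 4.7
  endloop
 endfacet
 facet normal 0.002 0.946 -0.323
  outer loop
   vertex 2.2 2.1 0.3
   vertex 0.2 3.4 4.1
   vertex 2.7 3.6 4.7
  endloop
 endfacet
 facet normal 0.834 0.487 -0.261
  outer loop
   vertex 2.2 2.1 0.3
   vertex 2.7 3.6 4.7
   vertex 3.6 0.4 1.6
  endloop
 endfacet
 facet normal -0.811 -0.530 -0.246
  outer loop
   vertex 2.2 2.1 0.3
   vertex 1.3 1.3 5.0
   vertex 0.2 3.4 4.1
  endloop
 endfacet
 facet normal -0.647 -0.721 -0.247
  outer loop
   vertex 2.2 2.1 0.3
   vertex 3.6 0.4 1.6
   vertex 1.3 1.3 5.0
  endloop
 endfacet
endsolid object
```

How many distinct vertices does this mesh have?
5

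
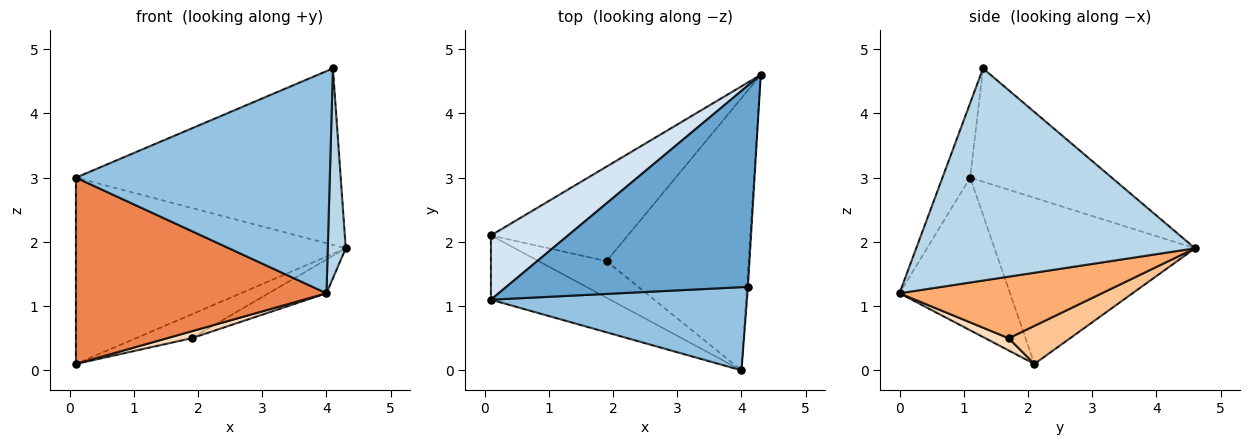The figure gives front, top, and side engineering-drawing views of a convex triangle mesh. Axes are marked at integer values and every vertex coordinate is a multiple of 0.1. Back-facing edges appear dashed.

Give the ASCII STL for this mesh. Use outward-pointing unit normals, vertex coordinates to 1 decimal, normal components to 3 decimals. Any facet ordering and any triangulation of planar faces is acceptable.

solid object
 facet normal -0.332 0.622 0.709
  outer loop
   vertex 4.1 1.3 4.7
   vertex 4.3 4.6 1.9
   vertex 0.1 1.1 3.0
  endloop
 endfacet
 facet normal -0.102 -0.932 0.349
  outer loop
   vertex 4.1 1.3 4.7
   vertex 0.1 1.1 3.0
   vertex 4.0 0.0 1.2
  endloop
 endfacet
 facet normal 0.998 -0.064 -0.005
  outer loop
   vertex 4.1 1.3 4.7
   vertex 4.0 0.0 1.2
   vertex 4.3 4.6 1.9
  endloop
 endfacet
 facet normal -0.575 0.774 0.267
  outer loop
   vertex 0.1 2.1 0.1
   vertex 0.1 1.1 3.0
   vertex 4.3 4.6 1.9
  endloop
 endfacet
 facet normal -0.385 -0.873 -0.301
  outer loop
   vertex 0.1 2.1 0.1
   vertex 4.0 0.0 1.2
   vertex 0.1 1.1 3.0
  endloop
 endfacet
 facet normal 0.395 0.113 -0.912
  outer loop
   vertex 1.9 1.7 0.5
   vertex 4.3 4.6 1.9
   vertex 4.0 0.0 1.2
  endloop
 endfacet
 facet normal 0.261 0.236 -0.936
  outer loop
   vertex 1.9 1.7 0.5
   vertex 0.1 2.1 0.1
   vertex 4.3 4.6 1.9
  endloop
 endfacet
 facet normal 0.174 -0.183 -0.968
  outer loop
   vertex 1.9 1.7 0.5
   vertex 4.0 0.0 1.2
   vertex 0.1 2.1 0.1
  endloop
 endfacet
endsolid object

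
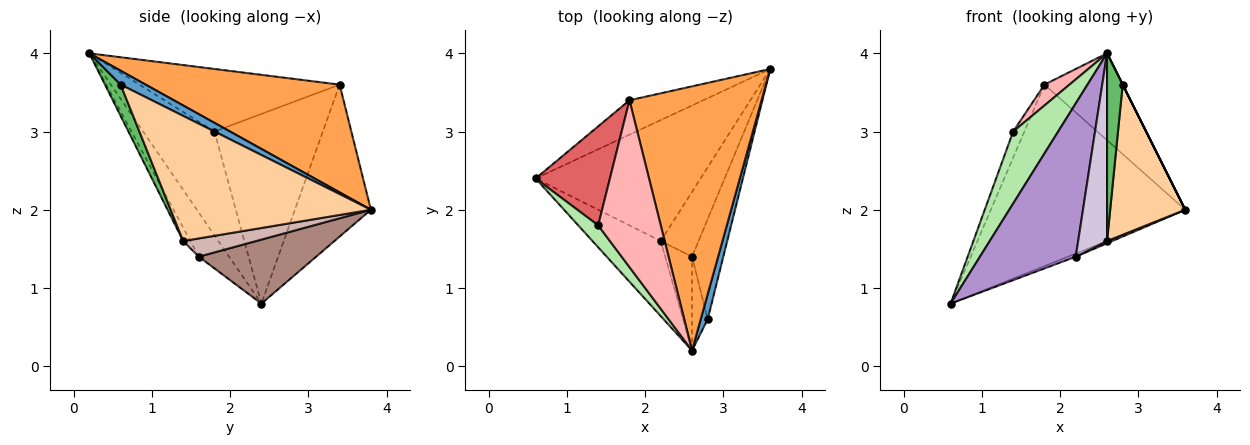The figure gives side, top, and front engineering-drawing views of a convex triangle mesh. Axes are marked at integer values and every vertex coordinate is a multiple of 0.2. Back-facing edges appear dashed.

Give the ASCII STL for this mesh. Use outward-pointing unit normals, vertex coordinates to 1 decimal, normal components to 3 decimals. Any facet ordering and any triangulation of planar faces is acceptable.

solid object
 facet normal 0.894 0.000 0.447
  outer loop
   vertex 2.8 0.6 3.6
   vertex 3.6 3.8 2.0
   vertex 2.6 0.2 4.0
  endloop
 endfacet
 facet normal -0.358 0.917 -0.174
  outer loop
   vertex 1.8 3.4 3.6
   vertex 3.6 3.8 2.0
   vertex 0.6 2.4 0.8
  endloop
 endfacet
 facet normal 0.613 0.247 0.751
  outer loop
   vertex 1.8 3.4 3.6
   vertex 2.6 0.2 4.0
   vertex 3.6 3.8 2.0
  endloop
 endfacet
 facet normal 0.912 -0.342 -0.228
  outer loop
   vertex 2.6 1.4 1.6
   vertex 3.6 3.8 2.0
   vertex 2.8 0.6 3.6
  endloop
 endfacet
 facet normal 0.667 -0.667 -0.333
  outer loop
   vertex 2.6 1.4 1.6
   vertex 2.8 0.6 3.6
   vertex 2.6 0.2 4.0
  endloop
 endfacet
 facet normal -0.835 -0.526 0.160
  outer loop
   vertex 1.4 1.8 3.0
   vertex 0.6 2.4 0.8
   vertex 2.6 0.2 4.0
  endloop
 endfacet
 facet normal -0.927 0.096 0.363
  outer loop
   vertex 1.4 1.8 3.0
   vertex 1.8 3.4 3.6
   vertex 0.6 2.4 0.8
  endloop
 endfacet
 facet normal -0.704 -0.088 0.704
  outer loop
   vertex 1.4 1.8 3.0
   vertex 2.6 0.2 4.0
   vertex 1.8 3.4 3.6
  endloop
 endfacet
 facet normal -0.273 -0.864 -0.423
  outer loop
   vertex 2.2 1.6 1.4
   vertex 2.6 0.2 4.0
   vertex 0.6 2.4 0.8
  endloop
 endfacet
 facet normal -0.218 -0.873 -0.436
  outer loop
   vertex 2.2 1.6 1.4
   vertex 2.6 1.4 1.6
   vertex 2.6 0.2 4.0
  endloop
 endfacet
 facet normal 0.362 0.024 -0.932
  outer loop
   vertex 2.2 1.6 1.4
   vertex 0.6 2.4 0.8
   vertex 3.6 3.8 2.0
  endloop
 endfacet
 facet normal 0.435 -0.031 -0.900
  outer loop
   vertex 2.2 1.6 1.4
   vertex 3.6 3.8 2.0
   vertex 2.6 1.4 1.6
  endloop
 endfacet
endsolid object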